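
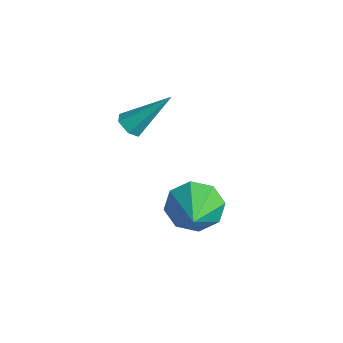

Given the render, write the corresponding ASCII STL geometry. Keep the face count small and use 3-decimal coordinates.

solid 
facet normal -0.320 -0.657 -0.682
outer loop
vertex -3.59 0.836 2.944
vertex -4.05 0.758 3.235
vertex -4.032 1.15 2.849
endloop
endfacet
facet normal 0.564 0.635 -0.528
outer loop
vertex -3.59 0.836 2.944
vertex -4.032 1.15 2.849
vertex -3.43 2.042 4.565
endloop
endfacet
facet normal -0.318 -0.658 -0.683
outer loop
vertex -4.032 1.15 2.849
vertex -4.05 0.758 3.235
vertex -4.492 1.071 3.139
endloop
endfacet
facet normal -0.357 0.874 -0.329
outer loop
vertex -4.032 1.15 2.849
vertex -4.492 1.071 3.139
vertex -3.43 2.042 4.565
endloop
endfacet
facet normal -0.318 -0.658 -0.682
outer loop
vertex -4.492 1.071 3.139
vertex -4.05 0.758 3.235
vertex -4.511 0.68 3.525
endloop
endfacet
facet normal -0.845 0.396 0.360
outer loop
vertex -4.492 1.071 3.139
vertex -4.511 0.68 3.525
vertex -3.43 2.042 4.565
endloop
endfacet
facet normal -0.318 -0.658 -0.682
outer loop
vertex -4.511 0.68 3.525
vertex -4.05 0.758 3.235
vertex -4.069 0.367 3.621
endloop
endfacet
facet normal -0.413 -0.322 0.852
outer loop
vertex -4.511 0.68 3.525
vertex -4.069 0.367 3.621
vertex -3.43 2.042 4.565
endloop
endfacet
facet normal -0.319 -0.658 -0.682
outer loop
vertex -4.069 0.367 3.621
vertex -4.05 0.758 3.235
vertex -3.609 0.445 3.331
endloop
endfacet
facet normal 0.507 -0.562 0.653
outer loop
vertex -4.069 0.367 3.621
vertex -3.609 0.445 3.331
vertex -3.43 2.042 4.565
endloop
endfacet
facet normal -0.319 -0.659 -0.681
outer loop
vertex -3.609 0.445 3.331
vertex -4.05 0.758 3.235
vertex -3.59 0.836 2.944
endloop
endfacet
facet normal 0.996 -0.084 -0.036
outer loop
vertex -3.609 0.445 3.331
vertex -3.59 0.836 2.944
vertex -3.43 2.042 4.565
endloop
endfacet
facet normal -0.716 0.516 -0.470
outer loop
vertex -1.141 2.426 -0.624
vertex -1.866 1.916 -0.08
vertex -1.324 2.793 0.058
endloop
endfacet
facet normal 0.904 0.427 0.013
outer loop
vertex -1.141 2.426 -0.624
vertex -1.324 2.793 0.058
vertex -0.434 0.884 0.86
endloop
endfacet
facet normal -0.716 0.516 -0.470
outer loop
vertex -1.324 2.793 0.058
vertex -1.866 1.916 -0.08
vertex -1.824 2.647 0.66
endloop
endfacet
facet normal 0.584 0.530 0.614
outer loop
vertex -1.324 2.793 0.058
vertex -1.824 2.647 0.66
vertex -0.434 0.884 0.86
endloop
endfacet
facet normal -0.716 0.517 -0.470
outer loop
vertex -1.824 2.647 0.66
vertex -1.866 1.916 -0.08
vertex -2.349 2.072 0.828
endloop
endfacet
facet normal 0.103 0.192 0.976
outer loop
vertex -1.824 2.647 0.66
vertex -2.349 2.072 0.828
vertex -0.434 0.884 0.86
endloop
endfacet
facet normal -0.716 0.517 -0.470
outer loop
vertex -2.349 2.072 0.828
vertex -1.866 1.916 -0.08
vertex -2.591 1.407 0.465
endloop
endfacet
facet normal -0.256 -0.390 0.885
outer loop
vertex -2.349 2.072 0.828
vertex -2.591 1.407 0.465
vertex -0.434 0.884 0.86
endloop
endfacet
facet normal -0.716 0.516 -0.470
outer loop
vertex -2.591 1.407 0.465
vertex -1.866 1.916 -0.08
vertex -2.408 1.04 -0.217
endloop
endfacet
facet normal -0.284 -0.874 0.394
outer loop
vertex -2.591 1.407 0.465
vertex -2.408 1.04 -0.217
vertex -0.434 0.884 0.86
endloop
endfacet
facet normal -0.716 0.516 -0.470
outer loop
vertex -2.408 1.04 -0.217
vertex -1.866 1.916 -0.08
vertex -1.908 1.186 -0.819
endloop
endfacet
facet normal 0.036 -0.978 -0.207
outer loop
vertex -2.408 1.04 -0.217
vertex -1.908 1.186 -0.819
vertex -0.434 0.884 0.86
endloop
endfacet
facet normal -0.716 0.517 -0.470
outer loop
vertex -1.908 1.186 -0.819
vertex -1.866 1.916 -0.08
vertex -1.383 1.761 -0.987
endloop
endfacet
facet normal 0.518 -0.639 -0.569
outer loop
vertex -1.908 1.186 -0.819
vertex -1.383 1.761 -0.987
vertex -0.434 0.884 0.86
endloop
endfacet
facet normal -0.716 0.517 -0.470
outer loop
vertex -1.383 1.761 -0.987
vertex -1.866 1.916 -0.08
vertex -1.141 2.426 -0.624
endloop
endfacet
facet normal 0.876 -0.058 -0.478
outer loop
vertex -1.383 1.761 -0.987
vertex -1.141 2.426 -0.624
vertex -0.434 0.884 0.86
endloop
endfacet

endsolid


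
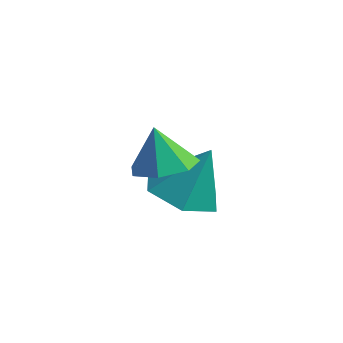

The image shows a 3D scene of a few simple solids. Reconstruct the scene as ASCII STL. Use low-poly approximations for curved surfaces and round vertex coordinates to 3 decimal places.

solid 
facet normal -0.340 -0.264 -0.903
outer loop
vertex -1.556 1.353 -1.621
vertex -2.392 0.998 -1.202
vertex -2.347 1.952 -1.498
endloop
endfacet
facet normal 0.609 0.790 0.066
outer loop
vertex -1.556 1.353 -1.621
vertex -2.347 1.952 -1.498
vertex -1.848 1.422 0.242
endloop
endfacet
facet normal -0.340 -0.264 -0.903
outer loop
vertex -2.347 1.952 -1.498
vertex -2.392 0.998 -1.202
vertex -3.183 1.598 -1.08
endloop
endfacet
facet normal -0.217 0.915 0.341
outer loop
vertex -2.347 1.952 -1.498
vertex -3.183 1.598 -1.08
vertex -1.848 1.422 0.242
endloop
endfacet
facet normal -0.340 -0.265 -0.902
outer loop
vertex -3.183 1.598 -1.08
vertex -2.392 0.998 -1.202
vertex -3.228 0.644 -0.783
endloop
endfacet
facet normal -0.664 0.251 0.704
outer loop
vertex -3.183 1.598 -1.08
vertex -3.228 0.644 -0.783
vertex -1.848 1.422 0.242
endloop
endfacet
facet normal -0.341 -0.264 -0.902
outer loop
vertex -3.228 0.644 -0.783
vertex -2.392 0.998 -1.202
vertex -2.437 0.044 -0.906
endloop
endfacet
facet normal -0.285 -0.539 0.793
outer loop
vertex -3.228 0.644 -0.783
vertex -2.437 0.044 -0.906
vertex -1.848 1.422 0.242
endloop
endfacet
facet normal -0.339 -0.264 -0.903
outer loop
vertex -2.437 0.044 -0.906
vertex -2.392 0.998 -1.202
vertex -1.601 0.399 -1.324
endloop
endfacet
facet normal 0.541 -0.663 0.518
outer loop
vertex -2.437 0.044 -0.906
vertex -1.601 0.399 -1.324
vertex -1.848 1.422 0.242
endloop
endfacet
facet normal -0.340 -0.265 -0.902
outer loop
vertex -1.601 0.399 -1.324
vertex -2.392 0.998 -1.202
vertex -1.556 1.353 -1.621
endloop
endfacet
facet normal 0.988 0.002 0.155
outer loop
vertex -1.601 0.399 -1.324
vertex -1.556 1.353 -1.621
vertex -1.848 1.422 0.242
endloop
endfacet
facet normal 0.151 0.128 -0.980
outer loop
vertex 0.046 -0.364 1.08
vertex -0.372 -1.005 0.932
vertex -0.618 -0.268 0.99
endloop
endfacet
facet normal 0.026 0.773 0.634
outer loop
vertex 0.046 -0.364 1.08
vertex -0.618 -0.268 0.99
vertex -0.548 -1.155 2.068
endloop
endfacet
facet normal 0.152 0.128 -0.980
outer loop
vertex -0.618 -0.268 0.99
vertex -0.372 -1.005 0.932
vertex -1.096 -0.727 0.856
endloop
endfacet
facet normal -0.669 0.552 0.497
outer loop
vertex -0.618 -0.268 0.99
vertex -1.096 -0.727 0.856
vertex -0.548 -1.155 2.068
endloop
endfacet
facet normal 0.152 0.128 -0.980
outer loop
vertex -1.096 -0.727 0.856
vertex -0.372 -1.005 0.932
vertex -1.03 -1.396 0.779
endloop
endfacet
facet normal -0.920 -0.133 0.369
outer loop
vertex -1.096 -0.727 0.856
vertex -1.03 -1.396 0.779
vertex -0.548 -1.155 2.068
endloop
endfacet
facet normal 0.151 0.129 -0.980
outer loop
vertex -1.03 -1.396 0.779
vertex -0.372 -1.005 0.932
vertex -0.468 -1.771 0.816
endloop
endfacet
facet normal -0.537 -0.770 0.345
outer loop
vertex -1.03 -1.396 0.779
vertex -0.468 -1.771 0.816
vertex -0.548 -1.155 2.068
endloop
endfacet
facet normal 0.152 0.129 -0.980
outer loop
vertex -0.468 -1.771 0.816
vertex -0.372 -1.005 0.932
vertex 0.166 -1.57 0.941
endloop
endfacet
facet normal 0.190 -0.876 0.443
outer loop
vertex -0.468 -1.771 0.816
vertex 0.166 -1.57 0.941
vertex -0.548 -1.155 2.068
endloop
endfacet
facet normal 0.151 0.128 -0.980
outer loop
vertex 0.166 -1.57 0.941
vertex -0.372 -1.005 0.932
vertex 0.395 -0.944 1.058
endloop
endfacet
facet normal 0.716 -0.372 0.591
outer loop
vertex 0.166 -1.57 0.941
vertex 0.395 -0.944 1.058
vertex -0.548 -1.155 2.068
endloop
endfacet
facet normal 0.151 0.128 -0.980
outer loop
vertex 0.395 -0.944 1.058
vertex -0.372 -1.005 0.932
vertex 0.046 -0.364 1.08
endloop
endfacet
facet normal 0.643 0.361 0.676
outer loop
vertex 0.395 -0.944 1.058
vertex 0.046 -0.364 1.08
vertex -0.548 -1.155 2.068
endloop
endfacet

endsolid


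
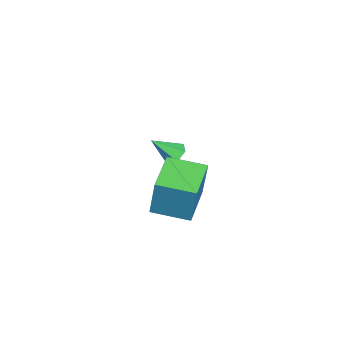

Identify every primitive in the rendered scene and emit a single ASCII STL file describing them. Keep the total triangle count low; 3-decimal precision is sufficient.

solid 
facet normal -0.279 0.674 -0.684
outer loop
vertex -2.075 -1.012 0.233
vertex -2.5 -0.741 0.674
vertex -1.869 -0.518 0.636
endloop
endfacet
facet normal 0.949 -0.282 -0.140
outer loop
vertex -2.075 -1.012 0.233
vertex -1.869 -0.518 0.636
vertex -2.08 -1.759 1.706
endloop
endfacet
facet normal -0.279 0.674 -0.684
outer loop
vertex -1.869 -0.518 0.636
vertex -2.5 -0.741 0.674
vertex -2.295 -0.247 1.077
endloop
endfacet
facet normal 0.772 0.335 0.540
outer loop
vertex -1.869 -0.518 0.636
vertex -2.295 -0.247 1.077
vertex -2.08 -1.759 1.706
endloop
endfacet
facet normal -0.277 0.674 -0.685
outer loop
vertex -2.295 -0.247 1.077
vertex -2.5 -0.741 0.674
vertex -2.926 -0.469 1.114
endloop
endfacet
facet normal -0.077 0.374 0.924
outer loop
vertex -2.295 -0.247 1.077
vertex -2.926 -0.469 1.114
vertex -2.08 -1.759 1.706
endloop
endfacet
facet normal -0.277 0.674 -0.685
outer loop
vertex -2.926 -0.469 1.114
vertex -2.5 -0.741 0.674
vertex -3.131 -0.963 0.711
endloop
endfacet
facet normal -0.750 -0.203 0.630
outer loop
vertex -2.926 -0.469 1.114
vertex -3.131 -0.963 0.711
vertex -2.08 -1.759 1.706
endloop
endfacet
facet normal -0.278 0.675 -0.684
outer loop
vertex -3.131 -0.963 0.711
vertex -2.5 -0.741 0.674
vertex -2.706 -1.235 0.27
endloop
endfacet
facet normal -0.574 -0.818 -0.048
outer loop
vertex -3.131 -0.963 0.711
vertex -2.706 -1.235 0.27
vertex -2.08 -1.759 1.706
endloop
endfacet
facet normal -0.279 0.675 -0.683
outer loop
vertex -2.706 -1.235 0.27
vertex -2.5 -0.741 0.674
vertex -2.075 -1.012 0.233
endloop
endfacet
facet normal 0.278 -0.857 -0.434
outer loop
vertex -2.706 -1.235 0.27
vertex -2.075 -1.012 0.233
vertex -2.08 -1.759 1.706
endloop
endfacet
facet normal -0.982 0.018 0.189
outer loop
vertex 2.046 -0.059 3.567
vertex 2.024 1.699 3.289
vertex 1.654 -0.382 1.56
endloop
endfacet
facet normal 0.012 -0.988 0.157
outer loop
vertex 3.676 -0.419 1.171
vertex 2.046 -0.059 3.567
vertex 1.654 -0.382 1.56
endloop
endfacet
facet normal -0.982 0.018 0.189
outer loop
vertex 1.654 -0.382 1.56
vertex 2.024 1.699 3.289
vertex 1.632 1.376 1.282
endloop
endfacet
facet normal -0.189 -0.156 -0.969
outer loop
vertex 1.632 1.376 1.282
vertex 3.676 -0.419 1.171
vertex 1.654 -0.382 1.56
endloop
endfacet
facet normal 0.189 0.156 0.969
outer loop
vertex 2.046 -0.059 3.567
vertex 4.046 1.662 2.9
vertex 2.024 1.699 3.289
endloop
endfacet
facet normal 0.012 -0.988 0.157
outer loop
vertex 4.068 -0.096 3.178
vertex 2.046 -0.059 3.567
vertex 3.676 -0.419 1.171
endloop
endfacet
facet normal 0.189 0.156 0.969
outer loop
vertex 4.068 -0.096 3.178
vertex 4.046 1.662 2.9
vertex 2.046 -0.059 3.567
endloop
endfacet
facet normal -0.012 0.988 -0.157
outer loop
vertex 2.024 1.699 3.289
vertex 4.046 1.662 2.9
vertex 1.632 1.376 1.282
endloop
endfacet
facet normal -0.189 -0.156 -0.969
outer loop
vertex 3.654 1.339 0.893
vertex 3.676 -0.419 1.171
vertex 1.632 1.376 1.282
endloop
endfacet
facet normal -0.012 0.988 -0.157
outer loop
vertex 1.632 1.376 1.282
vertex 4.046 1.662 2.9
vertex 3.654 1.339 0.893
endloop
endfacet
facet normal 0.982 -0.018 -0.189
outer loop
vertex 3.654 1.339 0.893
vertex 4.068 -0.096 3.178
vertex 3.676 -0.419 1.171
endloop
endfacet
facet normal 0.982 -0.018 -0.189
outer loop
vertex 4.046 1.662 2.9
vertex 4.068 -0.096 3.178
vertex 3.654 1.339 0.893
endloop
endfacet

endsolid


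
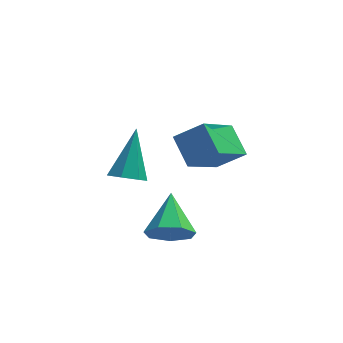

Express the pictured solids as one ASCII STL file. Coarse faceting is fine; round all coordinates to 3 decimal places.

solid 
facet normal -0.815 0.038 -0.579
outer loop
vertex 1.958 -1.539 4.505
vertex 2.925 -0.065 3.239
vertex 2.429 -2.47 3.781
endloop
endfacet
facet normal -0.445 -0.679 0.584
outer loop
vertex 3.415 -2.515 4.481
vertex 1.958 -1.539 4.505
vertex 2.429 -2.47 3.781
endloop
endfacet
facet normal -0.815 0.038 -0.579
outer loop
vertex 2.429 -2.47 3.781
vertex 2.925 -0.065 3.239
vertex 3.396 -0.996 2.515
endloop
endfacet
facet normal 0.371 -0.733 -0.570
outer loop
vertex 3.396 -0.996 2.515
vertex 3.415 -2.515 4.481
vertex 2.429 -2.47 3.781
endloop
endfacet
facet normal -0.371 0.733 0.570
outer loop
vertex 1.958 -1.539 4.505
vertex 3.911 -0.11 3.939
vertex 2.925 -0.065 3.239
endloop
endfacet
facet normal -0.445 -0.679 0.584
outer loop
vertex 2.944 -1.584 5.205
vertex 1.958 -1.539 4.505
vertex 3.415 -2.515 4.481
endloop
endfacet
facet normal -0.371 0.733 0.570
outer loop
vertex 2.944 -1.584 5.205
vertex 3.911 -0.11 3.939
vertex 1.958 -1.539 4.505
endloop
endfacet
facet normal 0.445 0.679 -0.584
outer loop
vertex 2.925 -0.065 3.239
vertex 3.911 -0.11 3.939
vertex 3.396 -0.996 2.515
endloop
endfacet
facet normal 0.371 -0.733 -0.570
outer loop
vertex 4.382 -1.041 3.215
vertex 3.415 -2.515 4.481
vertex 3.396 -0.996 2.515
endloop
endfacet
facet normal 0.445 0.679 -0.584
outer loop
vertex 3.396 -0.996 2.515
vertex 3.911 -0.11 3.939
vertex 4.382 -1.041 3.215
endloop
endfacet
facet normal 0.815 -0.038 0.579
outer loop
vertex 4.382 -1.041 3.215
vertex 2.944 -1.584 5.205
vertex 3.415 -2.515 4.481
endloop
endfacet
facet normal 0.815 -0.038 0.579
outer loop
vertex 3.911 -0.11 3.939
vertex 2.944 -1.584 5.205
vertex 4.382 -1.041 3.215
endloop
endfacet
facet normal -0.019 -0.869 -0.494
outer loop
vertex 2.23 -4.297 2.26
vertex 1.864 -3.906 1.587
vertex 2.7 -4.018 1.751
endloop
endfacet
facet normal 0.713 0.071 0.697
outer loop
vertex 2.23 -4.297 2.26
vertex 2.7 -4.018 1.751
vertex 1.896 -2.454 2.413
endloop
endfacet
facet normal -0.019 -0.869 -0.494
outer loop
vertex 2.7 -4.018 1.751
vertex 1.864 -3.906 1.587
vertex 2.54 -3.655 1.119
endloop
endfacet
facet normal 0.894 0.447 0.030
outer loop
vertex 2.7 -4.018 1.751
vertex 2.54 -3.655 1.119
vertex 1.896 -2.454 2.413
endloop
endfacet
facet normal -0.021 -0.868 -0.495
outer loop
vertex 2.54 -3.655 1.119
vertex 1.864 -3.906 1.587
vertex 1.871 -3.48 0.84
endloop
endfacet
facet normal 0.409 0.761 -0.503
outer loop
vertex 2.54 -3.655 1.119
vertex 1.871 -3.48 0.84
vertex 1.896 -2.454 2.413
endloop
endfacet
facet normal -0.020 -0.868 -0.495
outer loop
vertex 1.871 -3.48 0.84
vertex 1.864 -3.906 1.587
vertex 1.196 -3.626 1.123
endloop
endfacet
facet normal -0.379 0.778 -0.501
outer loop
vertex 1.871 -3.48 0.84
vertex 1.196 -3.626 1.123
vertex 1.896 -2.454 2.413
endloop
endfacet
facet normal -0.020 -0.869 -0.495
outer loop
vertex 1.196 -3.626 1.123
vertex 1.864 -3.906 1.587
vertex 1.024 -3.982 1.755
endloop
endfacet
facet normal -0.874 0.484 0.035
outer loop
vertex 1.196 -3.626 1.123
vertex 1.024 -3.982 1.755
vertex 1.896 -2.454 2.413
endloop
endfacet
facet normal -0.020 -0.869 -0.495
outer loop
vertex 1.024 -3.982 1.755
vertex 1.864 -3.906 1.587
vertex 1.484 -4.281 2.261
endloop
endfacet
facet normal -0.706 0.101 0.701
outer loop
vertex 1.024 -3.982 1.755
vertex 1.484 -4.281 2.261
vertex 1.896 -2.454 2.413
endloop
endfacet
facet normal -0.019 -0.869 -0.494
outer loop
vertex 1.484 -4.281 2.261
vertex 1.864 -3.906 1.587
vertex 2.23 -4.297 2.26
endloop
endfacet
facet normal -0.000 -0.083 0.997
outer loop
vertex 1.484 -4.281 2.261
vertex 2.23 -4.297 2.26
vertex 1.896 -2.454 2.413
endloop
endfacet
facet normal -0.163 -0.633 -0.757
outer loop
vertex 1.083 -0.184 1.114
vertex 0.373 -0.109 1.204
vertex 0.816 0.276 0.787
endloop
endfacet
facet normal 0.897 0.418 -0.144
outer loop
vertex 1.083 -0.184 1.114
vertex 0.816 0.276 0.787
vertex 0.707 1.189 2.756
endloop
endfacet
facet normal -0.163 -0.632 -0.757
outer loop
vertex 0.816 0.276 0.787
vertex 0.373 -0.109 1.204
vertex 0.215 0.447 0.774
endloop
endfacet
facet normal 0.259 0.882 -0.394
outer loop
vertex 0.816 0.276 0.787
vertex 0.215 0.447 0.774
vertex 0.707 1.189 2.756
endloop
endfacet
facet normal -0.163 -0.632 -0.757
outer loop
vertex 0.215 0.447 0.774
vertex 0.373 -0.109 1.204
vertex -0.267 0.199 1.085
endloop
endfacet
facet normal -0.538 0.825 -0.175
outer loop
vertex 0.215 0.447 0.774
vertex -0.267 0.199 1.085
vertex 0.707 1.189 2.756
endloop
endfacet
facet normal -0.164 -0.632 -0.757
outer loop
vertex -0.267 0.199 1.085
vertex 0.373 -0.109 1.204
vertex -0.267 -0.28 1.485
endloop
endfacet
facet normal -0.892 0.290 0.348
outer loop
vertex -0.267 0.199 1.085
vertex -0.267 -0.28 1.485
vertex 0.707 1.189 2.756
endloop
endfacet
facet normal -0.163 -0.633 -0.757
outer loop
vertex -0.267 -0.28 1.485
vertex 0.373 -0.109 1.204
vertex 0.214 -0.63 1.674
endloop
endfacet
facet normal -0.538 -0.318 0.780
outer loop
vertex -0.267 -0.28 1.485
vertex 0.214 -0.63 1.674
vertex 0.707 1.189 2.756
endloop
endfacet
facet normal -0.163 -0.633 -0.757
outer loop
vertex 0.214 -0.63 1.674
vertex 0.373 -0.109 1.204
vertex 0.816 -0.588 1.509
endloop
endfacet
facet normal 0.257 -0.545 0.798
outer loop
vertex 0.214 -0.63 1.674
vertex 0.816 -0.588 1.509
vertex 0.707 1.189 2.756
endloop
endfacet
facet normal -0.163 -0.633 -0.757
outer loop
vertex 0.816 -0.588 1.509
vertex 0.373 -0.109 1.204
vertex 1.083 -0.184 1.114
endloop
endfacet
facet normal 0.897 -0.216 0.386
outer loop
vertex 0.816 -0.588 1.509
vertex 1.083 -0.184 1.114
vertex 0.707 1.189 2.756
endloop
endfacet

endsolid


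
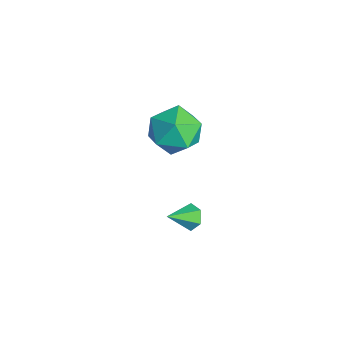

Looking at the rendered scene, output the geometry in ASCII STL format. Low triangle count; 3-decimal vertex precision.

solid 
facet normal 0.027 0.997 -0.078
outer loop
vertex -2.316 -2.754 0.369
vertex -3.371 -2.675 1.017
vertex -2.279 -2.658 1.605
endloop
endfacet
facet normal 0.686 0.724 -0.077
outer loop
vertex -2.316 -2.754 0.369
vertex -2.279 -2.658 1.605
vertex -1.516 -3.443 1.02
endloop
endfacet
facet normal 0.736 0.266 -0.622
outer loop
vertex -2.316 -2.754 0.369
vertex -1.516 -3.443 1.02
vertex -2.137 -3.945 0.071
endloop
endfacet
facet normal 0.108 0.257 -0.960
outer loop
vertex -2.316 -2.754 0.369
vertex -2.137 -3.945 0.071
vertex -3.283 -3.47 0.069
endloop
endfacet
facet normal -0.330 0.708 -0.624
outer loop
vertex -2.316 -2.754 0.369
vertex -3.283 -3.47 0.069
vertex -3.371 -2.675 1.017
endloop
endfacet
facet normal 0.771 0.355 0.529
outer loop
vertex -1.516 -3.443 1.02
vertex -2.279 -2.658 1.605
vertex -2.077 -3.79 2.071
endloop
endfacet
facet normal -0.296 0.797 0.527
outer loop
vertex -2.279 -2.658 1.605
vertex -3.371 -2.675 1.017
vertex -3.223 -3.315 2.069
endloop
endfacet
facet normal -0.874 0.330 -0.358
outer loop
vertex -3.371 -2.675 1.017
vertex -3.283 -3.47 0.069
vertex -3.844 -3.817 1.12
endloop
endfacet
facet normal -0.164 -0.400 -0.901
outer loop
vertex -3.283 -3.47 0.069
vertex -2.137 -3.945 0.071
vertex -3.081 -4.602 0.535
endloop
endfacet
facet normal 0.852 -0.385 -0.354
outer loop
vertex -2.137 -3.945 0.071
vertex -1.516 -3.443 1.02
vertex -1.989 -4.585 1.123
endloop
endfacet
facet normal -0.108 -0.257 0.960
outer loop
vertex -3.044 -4.506 1.771
vertex -2.077 -3.79 2.071
vertex -3.223 -3.315 2.069
endloop
endfacet
facet normal -0.736 -0.266 0.622
outer loop
vertex -3.044 -4.506 1.771
vertex -3.223 -3.315 2.069
vertex -3.844 -3.817 1.12
endloop
endfacet
facet normal -0.686 -0.724 0.077
outer loop
vertex -3.044 -4.506 1.771
vertex -3.844 -3.817 1.12
vertex -3.081 -4.602 0.535
endloop
endfacet
facet normal -0.027 -0.997 0.078
outer loop
vertex -3.044 -4.506 1.771
vertex -3.081 -4.602 0.535
vertex -1.989 -4.585 1.123
endloop
endfacet
facet normal 0.330 -0.708 0.624
outer loop
vertex -3.044 -4.506 1.771
vertex -1.989 -4.585 1.123
vertex -2.077 -3.79 2.071
endloop
endfacet
facet normal 0.164 0.400 0.901
outer loop
vertex -3.223 -3.315 2.069
vertex -2.077 -3.79 2.071
vertex -2.279 -2.658 1.605
endloop
endfacet
facet normal -0.852 0.385 0.354
outer loop
vertex -3.844 -3.817 1.12
vertex -3.223 -3.315 2.069
vertex -3.371 -2.675 1.017
endloop
endfacet
facet normal -0.771 -0.355 -0.529
outer loop
vertex -3.081 -4.602 0.535
vertex -3.844 -3.817 1.12
vertex -3.283 -3.47 0.069
endloop
endfacet
facet normal 0.296 -0.797 -0.527
outer loop
vertex -1.989 -4.585 1.123
vertex -3.081 -4.602 0.535
vertex -2.137 -3.945 0.071
endloop
endfacet
facet normal 0.874 -0.330 0.358
outer loop
vertex -2.077 -3.79 2.071
vertex -1.989 -4.585 1.123
vertex -1.516 -3.443 1.02
endloop
endfacet
facet normal -0.222 0.809 -0.544
outer loop
vertex -1.162 -2.993 -3.984
vertex -1.75 -3.224 -4.087
vertex -1.637 -2.851 -3.579
endloop
endfacet
facet normal 0.669 0.196 0.716
outer loop
vertex -1.162 -2.993 -3.984
vertex -1.637 -2.851 -3.579
vertex -1.45 -4.316 -3.353
endloop
endfacet
facet normal -0.223 0.809 -0.544
outer loop
vertex -1.637 -2.851 -3.579
vertex -1.75 -3.224 -4.087
vertex -2.225 -3.082 -3.681
endloop
endfacet
facet normal -0.216 0.122 0.969
outer loop
vertex -1.637 -2.851 -3.579
vertex -2.225 -3.082 -3.681
vertex -1.45 -4.316 -3.353
endloop
endfacet
facet normal -0.222 0.810 -0.543
outer loop
vertex -2.225 -3.082 -3.681
vertex -1.75 -3.224 -4.087
vertex -2.339 -3.454 -4.189
endloop
endfacet
facet normal -0.802 -0.382 0.459
outer loop
vertex -2.225 -3.082 -3.681
vertex -2.339 -3.454 -4.189
vertex -1.45 -4.316 -3.353
endloop
endfacet
facet normal -0.222 0.810 -0.543
outer loop
vertex -2.339 -3.454 -4.189
vertex -1.75 -3.224 -4.087
vertex -1.864 -3.596 -4.595
endloop
endfacet
facet normal -0.501 -0.811 -0.303
outer loop
vertex -2.339 -3.454 -4.189
vertex -1.864 -3.596 -4.595
vertex -1.45 -4.316 -3.353
endloop
endfacet
facet normal -0.223 0.810 -0.543
outer loop
vertex -1.864 -3.596 -4.595
vertex -1.75 -3.224 -4.087
vertex -1.276 -3.365 -4.492
endloop
endfacet
facet normal 0.387 -0.736 -0.556
outer loop
vertex -1.864 -3.596 -4.595
vertex -1.276 -3.365 -4.492
vertex -1.45 -4.316 -3.353
endloop
endfacet
facet normal -0.223 0.810 -0.543
outer loop
vertex -1.276 -3.365 -4.492
vertex -1.75 -3.224 -4.087
vertex -1.162 -2.993 -3.984
endloop
endfacet
facet normal 0.971 -0.234 -0.047
outer loop
vertex -1.276 -3.365 -4.492
vertex -1.162 -2.993 -3.984
vertex -1.45 -4.316 -3.353
endloop
endfacet

endsolid


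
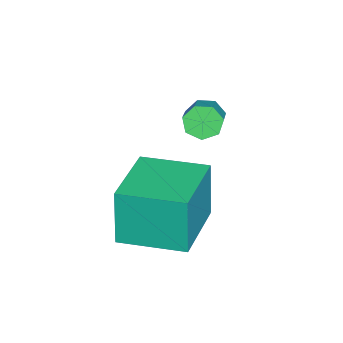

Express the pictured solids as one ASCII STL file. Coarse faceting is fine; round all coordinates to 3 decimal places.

solid 
facet normal -0.988 -0.080 -0.133
outer loop
vertex -2.831 -4.177 -1.408
vertex -2.984 -2.416 -1.325
vertex -2.622 -4.084 -3.021
endloop
endfacet
facet normal 0.086 -0.995 -0.046
outer loop
vertex -0.636 -3.924 -2.755
vertex -2.831 -4.177 -1.408
vertex -2.622 -4.084 -3.021
endloop
endfacet
facet normal -0.988 -0.080 -0.133
outer loop
vertex -2.622 -4.084 -3.021
vertex -2.984 -2.416 -1.325
vertex -2.775 -2.322 -2.939
endloop
endfacet
facet normal 0.128 0.057 -0.990
outer loop
vertex -2.775 -2.322 -2.939
vertex -0.636 -3.924 -2.755
vertex -2.622 -4.084 -3.021
endloop
endfacet
facet normal -0.128 -0.058 0.990
outer loop
vertex -2.831 -4.177 -1.408
vertex -0.998 -2.256 -1.059
vertex -2.984 -2.416 -1.325
endloop
endfacet
facet normal 0.086 -0.995 -0.047
outer loop
vertex -0.845 -4.018 -1.141
vertex -2.831 -4.177 -1.408
vertex -0.636 -3.924 -2.755
endloop
endfacet
facet normal -0.129 -0.057 0.990
outer loop
vertex -0.845 -4.018 -1.141
vertex -0.998 -2.256 -1.059
vertex -2.831 -4.177 -1.408
endloop
endfacet
facet normal -0.086 0.995 0.047
outer loop
vertex -2.984 -2.416 -1.325
vertex -0.998 -2.256 -1.059
vertex -2.775 -2.322 -2.939
endloop
endfacet
facet normal 0.128 0.058 -0.990
outer loop
vertex -0.789 -2.163 -2.672
vertex -0.636 -3.924 -2.755
vertex -2.775 -2.322 -2.939
endloop
endfacet
facet normal -0.086 0.995 0.046
outer loop
vertex -2.775 -2.322 -2.939
vertex -0.998 -2.256 -1.059
vertex -0.789 -2.163 -2.672
endloop
endfacet
facet normal 0.988 0.080 0.133
outer loop
vertex -0.789 -2.163 -2.672
vertex -0.845 -4.018 -1.141
vertex -0.636 -3.924 -2.755
endloop
endfacet
facet normal 0.988 0.080 0.133
outer loop
vertex -0.998 -2.256 -1.059
vertex -0.845 -4.018 -1.141
vertex -0.789 -2.163 -2.672
endloop
endfacet
facet normal -0.822 -0.249 -0.512
outer loop
vertex -4.087 -3.4 -0.975
vertex -4.357 -3.06 -0.707
vertex -4.105 -2.992 -1.145
endloop
endfacet
facet normal 0.567 -0.295 -0.769
outer loop
vertex -4.087 -3.4 -0.975
vertex -4.105 -2.992 -1.145
vertex -3.034 -3.08 -0.322
endloop
endfacet
facet normal 0.567 -0.295 -0.769
outer loop
vertex -3.034 -3.08 -0.322
vertex -4.105 -2.992 -1.145
vertex -3.052 -2.672 -0.492
endloop
endfacet
facet normal 0.824 0.249 0.510
outer loop
vertex -3.034 -3.08 -0.322
vertex -3.052 -2.672 -0.492
vertex -3.303 -2.74 -0.053
endloop
endfacet
facet normal -0.822 -0.250 -0.512
outer loop
vertex -4.105 -2.992 -1.145
vertex -4.357 -3.06 -0.707
vertex -4.313 -2.635 -0.985
endloop
endfacet
facet normal 0.321 0.537 -0.780
outer loop
vertex -4.105 -2.992 -1.145
vertex -4.313 -2.635 -0.985
vertex -3.052 -2.672 -0.492
endloop
endfacet
facet normal 0.321 0.537 -0.780
outer loop
vertex -3.052 -2.672 -0.492
vertex -4.313 -2.635 -0.985
vertex -3.26 -2.315 -0.332
endloop
endfacet
facet normal 0.823 0.251 0.509
outer loop
vertex -3.052 -2.672 -0.492
vertex -3.26 -2.315 -0.332
vertex -3.303 -2.74 -0.053
endloop
endfacet
facet normal -0.824 -0.248 -0.510
outer loop
vertex -4.313 -2.635 -0.985
vertex -4.357 -3.06 -0.707
vertex -4.553 -2.598 -0.615
endloop
endfacet
facet normal -0.166 0.965 -0.204
outer loop
vertex -4.313 -2.635 -0.985
vertex -4.553 -2.598 -0.615
vertex -3.26 -2.315 -0.332
endloop
endfacet
facet normal -0.167 0.965 -0.202
outer loop
vertex -3.26 -2.315 -0.332
vertex -4.553 -2.598 -0.615
vertex -3.5 -2.279 0.038
endloop
endfacet
facet normal 0.823 0.251 0.509
outer loop
vertex -3.26 -2.315 -0.332
vertex -3.5 -2.279 0.038
vertex -3.303 -2.74 -0.053
endloop
endfacet
facet normal -0.823 -0.248 -0.510
outer loop
vertex -4.553 -2.598 -0.615
vertex -4.357 -3.06 -0.707
vertex -4.646 -2.909 -0.314
endloop
endfacet
facet normal -0.528 0.667 0.526
outer loop
vertex -4.553 -2.598 -0.615
vertex -4.646 -2.909 -0.314
vertex -3.5 -2.279 0.038
endloop
endfacet
facet normal -0.528 0.666 0.527
outer loop
vertex -3.5 -2.279 0.038
vertex -4.646 -2.909 -0.314
vertex -3.592 -2.59 0.339
endloop
endfacet
facet normal 0.823 0.251 0.510
outer loop
vertex -3.5 -2.279 0.038
vertex -3.592 -2.59 0.339
vertex -3.303 -2.74 -0.053
endloop
endfacet
facet normal -0.823 -0.250 -0.509
outer loop
vertex -4.646 -2.909 -0.314
vertex -4.357 -3.06 -0.707
vertex -4.52 -3.334 -0.309
endloop
endfacet
facet normal -0.492 -0.136 0.860
outer loop
vertex -4.646 -2.909 -0.314
vertex -4.52 -3.334 -0.309
vertex -3.592 -2.59 0.339
endloop
endfacet
facet normal -0.493 -0.133 0.860
outer loop
vertex -3.592 -2.59 0.339
vertex -4.52 -3.334 -0.309
vertex -3.467 -3.014 0.345
endloop
endfacet
facet normal 0.823 0.250 0.511
outer loop
vertex -3.592 -2.59 0.339
vertex -3.467 -3.014 0.345
vertex -3.303 -2.74 -0.053
endloop
endfacet
facet normal -0.823 -0.250 -0.509
outer loop
vertex -4.52 -3.334 -0.309
vertex -4.357 -3.06 -0.707
vertex -4.272 -3.552 -0.603
endloop
endfacet
facet normal -0.086 -0.834 0.546
outer loop
vertex -4.52 -3.334 -0.309
vertex -4.272 -3.552 -0.603
vertex -3.467 -3.014 0.345
endloop
endfacet
facet normal -0.086 -0.834 0.546
outer loop
vertex -3.467 -3.014 0.345
vertex -4.272 -3.552 -0.603
vertex -3.218 -3.232 0.051
endloop
endfacet
facet normal 0.822 0.250 0.511
outer loop
vertex -3.467 -3.014 0.345
vertex -3.218 -3.232 0.051
vertex -3.303 -2.74 -0.053
endloop
endfacet
facet normal -0.822 -0.250 -0.511
outer loop
vertex -4.272 -3.552 -0.603
vertex -4.357 -3.06 -0.707
vertex -4.087 -3.4 -0.975
endloop
endfacet
facet normal 0.385 -0.905 -0.178
outer loop
vertex -4.272 -3.552 -0.603
vertex -4.087 -3.4 -0.975
vertex -3.218 -3.232 0.051
endloop
endfacet
facet normal 0.386 -0.905 -0.179
outer loop
vertex -3.218 -3.232 0.051
vertex -4.087 -3.4 -0.975
vertex -3.034 -3.08 -0.322
endloop
endfacet
facet normal 0.824 0.250 0.508
outer loop
vertex -3.218 -3.232 0.051
vertex -3.034 -3.08 -0.322
vertex -3.303 -2.74 -0.053
endloop
endfacet

endsolid


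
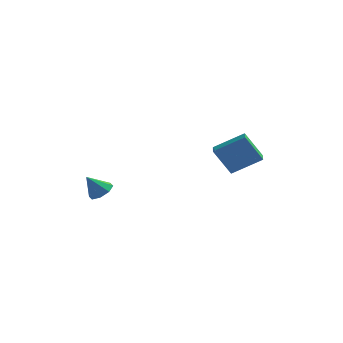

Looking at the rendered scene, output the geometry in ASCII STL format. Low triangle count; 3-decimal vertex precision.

solid 
facet normal -0.839 -0.162 -0.520
outer loop
vertex 2.315 2.987 0.52
vertex 2.2 3.796 0.453
vertex 3.314 2.996 -1.096
endloop
endfacet
facet normal 0.141 -0.987 0.082
outer loop
vertex 5.0 3.324 -0.053
vertex 2.315 2.987 0.52
vertex 3.314 2.996 -1.096
endloop
endfacet
facet normal -0.839 -0.164 -0.519
outer loop
vertex 3.314 2.996 -1.096
vertex 2.2 3.796 0.453
vertex 3.198 3.805 -1.164
endloop
endfacet
facet normal 0.526 0.004 -0.851
outer loop
vertex 3.198 3.805 -1.164
vertex 5.0 3.324 -0.053
vertex 3.314 2.996 -1.096
endloop
endfacet
facet normal -0.525 -0.004 0.851
outer loop
vertex 2.315 2.987 0.52
vertex 3.886 4.124 1.496
vertex 2.2 3.796 0.453
endloop
endfacet
facet normal 0.141 -0.987 0.082
outer loop
vertex 4.002 3.315 1.564
vertex 2.315 2.987 0.52
vertex 5.0 3.324 -0.053
endloop
endfacet
facet normal -0.526 -0.004 0.851
outer loop
vertex 4.002 3.315 1.564
vertex 3.886 4.124 1.496
vertex 2.315 2.987 0.52
endloop
endfacet
facet normal -0.141 0.987 -0.082
outer loop
vertex 2.2 3.796 0.453
vertex 3.886 4.124 1.496
vertex 3.198 3.805 -1.164
endloop
endfacet
facet normal 0.526 0.004 -0.851
outer loop
vertex 4.885 4.133 -0.12
vertex 5.0 3.324 -0.053
vertex 3.198 3.805 -1.164
endloop
endfacet
facet normal -0.141 0.987 -0.082
outer loop
vertex 3.198 3.805 -1.164
vertex 3.886 4.124 1.496
vertex 4.885 4.133 -0.12
endloop
endfacet
facet normal 0.839 0.162 0.519
outer loop
vertex 4.885 4.133 -0.12
vertex 4.002 3.315 1.564
vertex 5.0 3.324 -0.053
endloop
endfacet
facet normal 0.839 0.164 0.519
outer loop
vertex 3.886 4.124 1.496
vertex 4.002 3.315 1.564
vertex 4.885 4.133 -0.12
endloop
endfacet
facet normal 0.541 0.167 -0.824
outer loop
vertex -2.586 -0.078 -0.976
vertex -3.232 -0.126 -1.41
vertex -2.854 0.45 -1.045
endloop
endfacet
facet normal 0.374 0.304 0.876
outer loop
vertex -2.586 -0.078 -0.976
vertex -2.854 0.45 -1.045
vertex -3.968 -0.354 -0.29
endloop
endfacet
facet normal 0.541 0.167 -0.824
outer loop
vertex -2.854 0.45 -1.045
vertex -3.232 -0.126 -1.41
vertex -3.344 0.641 -1.328
endloop
endfacet
facet normal -0.091 0.746 0.660
outer loop
vertex -2.854 0.45 -1.045
vertex -3.344 0.641 -1.328
vertex -3.968 -0.354 -0.29
endloop
endfacet
facet normal 0.541 0.167 -0.824
outer loop
vertex -3.344 0.641 -1.328
vertex -3.232 -0.126 -1.41
vertex -3.768 0.383 -1.659
endloop
endfacet
facet normal -0.650 0.704 0.284
outer loop
vertex -3.344 0.641 -1.328
vertex -3.768 0.383 -1.659
vertex -3.968 -0.354 -0.29
endloop
endfacet
facet normal 0.542 0.169 -0.823
outer loop
vertex -3.768 0.383 -1.659
vertex -3.232 -0.126 -1.41
vertex -3.877 -0.174 -1.845
endloop
endfacet
facet normal -0.979 0.203 -0.034
outer loop
vertex -3.768 0.383 -1.659
vertex -3.877 -0.174 -1.845
vertex -3.968 -0.354 -0.29
endloop
endfacet
facet normal 0.543 0.166 -0.823
outer loop
vertex -3.877 -0.174 -1.845
vertex -3.232 -0.126 -1.41
vertex -3.609 -0.703 -1.775
endloop
endfacet
facet normal -0.881 -0.460 -0.105
outer loop
vertex -3.877 -0.174 -1.845
vertex -3.609 -0.703 -1.775
vertex -3.968 -0.354 -0.29
endloop
endfacet
facet normal 0.541 0.168 -0.824
outer loop
vertex -3.609 -0.703 -1.775
vertex -3.232 -0.126 -1.41
vertex -3.119 -0.894 -1.492
endloop
endfacet
facet normal -0.416 -0.902 0.111
outer loop
vertex -3.609 -0.703 -1.775
vertex -3.119 -0.894 -1.492
vertex -3.968 -0.354 -0.29
endloop
endfacet
facet normal 0.542 0.168 -0.824
outer loop
vertex -3.119 -0.894 -1.492
vertex -3.232 -0.126 -1.41
vertex -2.696 -0.635 -1.161
endloop
endfacet
facet normal 0.144 -0.860 0.489
outer loop
vertex -3.119 -0.894 -1.492
vertex -2.696 -0.635 -1.161
vertex -3.968 -0.354 -0.29
endloop
endfacet
facet normal 0.541 0.167 -0.824
outer loop
vertex -2.696 -0.635 -1.161
vertex -3.232 -0.126 -1.41
vertex -2.586 -0.078 -0.976
endloop
endfacet
facet normal 0.471 -0.360 0.805
outer loop
vertex -2.696 -0.635 -1.161
vertex -2.586 -0.078 -0.976
vertex -3.968 -0.354 -0.29
endloop
endfacet

endsolid


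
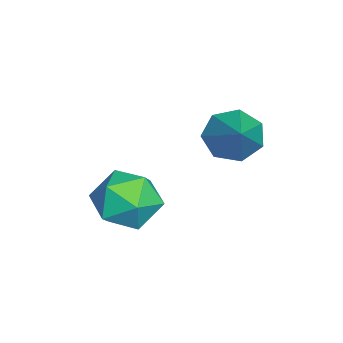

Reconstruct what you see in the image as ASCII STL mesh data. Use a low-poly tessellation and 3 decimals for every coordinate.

solid 
facet normal 0.361 0.789 0.497
outer loop
vertex -0.981 -1.193 -0.083
vertex -1.107 -1.786 0.95
vertex -0.082 -1.867 0.335
endloop
endfacet
facet normal 0.638 0.753 -0.159
outer loop
vertex -0.981 -1.193 -0.083
vertex -0.082 -1.867 0.335
vertex -0.352 -1.884 -0.833
endloop
endfacet
facet normal 0.100 0.772 -0.627
outer loop
vertex -0.981 -1.193 -0.083
vertex -0.352 -1.884 -0.833
vertex -1.544 -1.815 -0.939
endloop
endfacet
facet normal -0.509 0.820 -0.261
outer loop
vertex -0.981 -1.193 -0.083
vertex -1.544 -1.815 -0.939
vertex -2.011 -1.754 0.163
endloop
endfacet
facet normal -0.349 0.831 0.434
outer loop
vertex -0.981 -1.193 -0.083
vertex -2.011 -1.754 0.163
vertex -1.107 -1.786 0.95
endloop
endfacet
facet normal 0.967 0.123 -0.225
outer loop
vertex -0.352 -1.884 -0.833
vertex -0.082 -1.867 0.335
vertex -0.089 -2.906 -0.263
endloop
endfacet
facet normal 0.516 0.181 0.837
outer loop
vertex -0.082 -1.867 0.335
vertex -1.107 -1.786 0.95
vertex -0.556 -2.845 0.839
endloop
endfacet
facet normal -0.631 0.248 0.735
outer loop
vertex -1.107 -1.786 0.95
vertex -2.011 -1.754 0.163
vertex -1.748 -2.776 0.733
endloop
endfacet
facet normal -0.891 0.231 -0.390
outer loop
vertex -2.011 -1.754 0.163
vertex -1.544 -1.815 -0.939
vertex -2.018 -2.793 -0.435
endloop
endfacet
facet normal 0.096 0.153 -0.983
outer loop
vertex -1.544 -1.815 -0.939
vertex -0.352 -1.884 -0.833
vertex -0.993 -2.874 -1.05
endloop
endfacet
facet normal 0.509 -0.820 0.261
outer loop
vertex -1.119 -3.467 -0.017
vertex -0.089 -2.906 -0.263
vertex -0.556 -2.845 0.839
endloop
endfacet
facet normal -0.100 -0.772 0.627
outer loop
vertex -1.119 -3.467 -0.017
vertex -0.556 -2.845 0.839
vertex -1.748 -2.776 0.733
endloop
endfacet
facet normal -0.638 -0.753 0.159
outer loop
vertex -1.119 -3.467 -0.017
vertex -1.748 -2.776 0.733
vertex -2.018 -2.793 -0.435
endloop
endfacet
facet normal -0.361 -0.789 -0.497
outer loop
vertex -1.119 -3.467 -0.017
vertex -2.018 -2.793 -0.435
vertex -0.993 -2.874 -1.05
endloop
endfacet
facet normal 0.349 -0.831 -0.434
outer loop
vertex -1.119 -3.467 -0.017
vertex -0.993 -2.874 -1.05
vertex -0.089 -2.906 -0.263
endloop
endfacet
facet normal 0.891 -0.231 0.390
outer loop
vertex -0.556 -2.845 0.839
vertex -0.089 -2.906 -0.263
vertex -0.082 -1.867 0.335
endloop
endfacet
facet normal -0.096 -0.153 0.983
outer loop
vertex -1.748 -2.776 0.733
vertex -0.556 -2.845 0.839
vertex -1.107 -1.786 0.95
endloop
endfacet
facet normal -0.967 -0.123 0.225
outer loop
vertex -2.018 -2.793 -0.435
vertex -1.748 -2.776 0.733
vertex -2.011 -1.754 0.163
endloop
endfacet
facet normal -0.516 -0.181 -0.837
outer loop
vertex -0.993 -2.874 -1.05
vertex -2.018 -2.793 -0.435
vertex -1.544 -1.815 -0.939
endloop
endfacet
facet normal 0.631 -0.248 -0.735
outer loop
vertex -0.089 -2.906 -0.263
vertex -0.993 -2.874 -1.05
vertex -0.352 -1.884 -0.833
endloop
endfacet
facet normal -0.799 -0.173 -0.576
outer loop
vertex -2.717 0.079 0.907
vertex -3.278 0.609 1.526
vertex -2.773 0.918 0.733
endloop
endfacet
facet normal 0.855 -0.050 -0.517
outer loop
vertex -2.717 0.079 0.907
vertex -2.773 0.918 0.733
vertex -1.522 0.991 2.794
endloop
endfacet
facet normal -0.798 -0.174 -0.576
outer loop
vertex -2.773 0.918 0.733
vertex -3.278 0.609 1.526
vertex -3.21 1.525 1.155
endloop
endfacet
facet normal 0.599 0.701 -0.388
outer loop
vertex -2.773 0.918 0.733
vertex -3.21 1.525 1.155
vertex -1.522 0.991 2.794
endloop
endfacet
facet normal -0.799 -0.174 -0.576
outer loop
vertex -3.21 1.525 1.155
vertex -3.278 0.609 1.526
vertex -3.698 1.443 1.857
endloop
endfacet
facet normal 0.118 0.974 0.196
outer loop
vertex -3.21 1.525 1.155
vertex -3.698 1.443 1.857
vertex -1.522 0.991 2.794
endloop
endfacet
facet normal -0.798 -0.173 -0.577
outer loop
vertex -3.698 1.443 1.857
vertex -3.278 0.609 1.526
vertex -3.871 0.733 2.309
endloop
endfacet
facet normal -0.226 0.562 0.796
outer loop
vertex -3.698 1.443 1.857
vertex -3.871 0.733 2.309
vertex -1.522 0.991 2.794
endloop
endfacet
facet normal -0.798 -0.174 -0.577
outer loop
vertex -3.871 0.733 2.309
vertex -3.278 0.609 1.526
vertex -3.597 -0.07 2.172
endloop
endfacet
facet normal -0.174 -0.223 0.959
outer loop
vertex -3.871 0.733 2.309
vertex -3.597 -0.07 2.172
vertex -1.522 0.991 2.794
endloop
endfacet
facet normal -0.799 -0.173 -0.576
outer loop
vertex -3.597 -0.07 2.172
vertex -3.278 0.609 1.526
vertex -3.084 -0.361 1.548
endloop
endfacet
facet normal 0.236 -0.792 0.563
outer loop
vertex -3.597 -0.07 2.172
vertex -3.084 -0.361 1.548
vertex -1.522 0.991 2.794
endloop
endfacet
facet normal -0.799 -0.173 -0.576
outer loop
vertex -3.084 -0.361 1.548
vertex -3.278 0.609 1.526
vertex -2.717 0.079 0.907
endloop
endfacet
facet normal 0.693 -0.715 -0.094
outer loop
vertex -3.084 -0.361 1.548
vertex -2.717 0.079 0.907
vertex -1.522 0.991 2.794
endloop
endfacet

endsolid


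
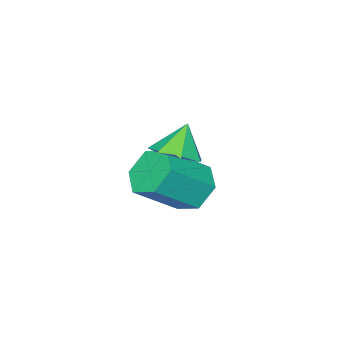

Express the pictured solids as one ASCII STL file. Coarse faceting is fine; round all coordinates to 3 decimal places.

solid 
facet normal -0.735 0.278 -0.619
outer loop
vertex 1.348 1.9 -2.173
vertex 0.71 2.103 -1.325
vertex 1.341 2.883 -1.724
endloop
endfacet
facet normal 0.679 0.309 -0.666
outer loop
vertex 1.348 1.9 -2.173
vertex 1.341 2.883 -1.724
vertex 2.949 1.295 -0.822
endloop
endfacet
facet normal 0.679 0.309 -0.666
outer loop
vertex 2.949 1.295 -0.822
vertex 1.341 2.883 -1.724
vertex 2.942 2.277 -0.374
endloop
endfacet
facet normal 0.734 -0.278 0.620
outer loop
vertex 2.949 1.295 -0.822
vertex 2.942 2.277 -0.374
vertex 2.31 1.497 0.025
endloop
endfacet
facet normal -0.734 0.277 -0.619
outer loop
vertex 1.341 2.883 -1.724
vertex 0.71 2.103 -1.325
vertex 0.703 3.085 -0.877
endloop
endfacet
facet normal 0.334 0.942 0.027
outer loop
vertex 1.341 2.883 -1.724
vertex 0.703 3.085 -0.877
vertex 2.942 2.277 -0.374
endloop
endfacet
facet normal 0.334 0.942 0.026
outer loop
vertex 2.942 2.277 -0.374
vertex 0.703 3.085 -0.877
vertex 2.304 2.48 0.474
endloop
endfacet
facet normal 0.734 -0.278 0.619
outer loop
vertex 2.942 2.277 -0.374
vertex 2.304 2.48 0.474
vertex 2.31 1.497 0.025
endloop
endfacet
facet normal -0.734 0.278 -0.620
outer loop
vertex 0.703 3.085 -0.877
vertex 0.71 2.103 -1.325
vertex 0.071 2.305 -0.478
endloop
endfacet
facet normal -0.345 0.634 0.692
outer loop
vertex 0.703 3.085 -0.877
vertex 0.071 2.305 -0.478
vertex 2.304 2.48 0.474
endloop
endfacet
facet normal -0.345 0.634 0.692
outer loop
vertex 2.304 2.48 0.474
vertex 0.071 2.305 -0.478
vertex 1.672 1.7 0.873
endloop
endfacet
facet normal 0.734 -0.278 0.619
outer loop
vertex 2.304 2.48 0.474
vertex 1.672 1.7 0.873
vertex 2.31 1.497 0.025
endloop
endfacet
facet normal -0.734 0.278 -0.620
outer loop
vertex 0.071 2.305 -0.478
vertex 0.71 2.103 -1.325
vertex 0.078 1.323 -0.926
endloop
endfacet
facet normal -0.679 -0.309 0.666
outer loop
vertex 0.071 2.305 -0.478
vertex 0.078 1.323 -0.926
vertex 1.672 1.7 0.873
endloop
endfacet
facet normal -0.679 -0.309 0.666
outer loop
vertex 1.672 1.7 0.873
vertex 0.078 1.323 -0.926
vertex 1.679 0.717 0.424
endloop
endfacet
facet normal 0.735 -0.278 0.619
outer loop
vertex 1.672 1.7 0.873
vertex 1.679 0.717 0.424
vertex 2.31 1.497 0.025
endloop
endfacet
facet normal -0.734 0.278 -0.619
outer loop
vertex 0.078 1.323 -0.926
vertex 0.71 2.103 -1.325
vertex 0.716 1.12 -1.774
endloop
endfacet
facet normal -0.335 -0.942 -0.026
outer loop
vertex 0.078 1.323 -0.926
vertex 0.716 1.12 -1.774
vertex 1.679 0.717 0.424
endloop
endfacet
facet normal -0.334 -0.942 -0.027
outer loop
vertex 1.679 0.717 0.424
vertex 0.716 1.12 -1.774
vertex 2.317 0.515 -0.423
endloop
endfacet
facet normal 0.734 -0.277 0.619
outer loop
vertex 1.679 0.717 0.424
vertex 2.317 0.515 -0.423
vertex 2.31 1.497 0.025
endloop
endfacet
facet normal -0.734 0.278 -0.619
outer loop
vertex 0.716 1.12 -1.774
vertex 0.71 2.103 -1.325
vertex 1.348 1.9 -2.173
endloop
endfacet
facet normal 0.345 -0.634 -0.692
outer loop
vertex 0.716 1.12 -1.774
vertex 1.348 1.9 -2.173
vertex 2.317 0.515 -0.423
endloop
endfacet
facet normal 0.345 -0.634 -0.692
outer loop
vertex 2.317 0.515 -0.423
vertex 1.348 1.9 -2.173
vertex 2.949 1.295 -0.822
endloop
endfacet
facet normal 0.734 -0.278 0.620
outer loop
vertex 2.317 0.515 -0.423
vertex 2.949 1.295 -0.822
vertex 2.31 1.497 0.025
endloop
endfacet
facet normal 0.492 0.053 -0.869
outer loop
vertex 4.326 3.709 2.772
vertex 3.5 3.765 2.308
vertex 4.034 4.471 2.653
endloop
endfacet
facet normal 0.405 0.291 0.867
outer loop
vertex 4.326 3.709 2.772
vertex 4.034 4.471 2.653
vertex 2.84 3.695 3.472
endloop
endfacet
facet normal 0.492 0.053 -0.869
outer loop
vertex 4.034 4.471 2.653
vertex 3.5 3.765 2.308
vertex 3.34 4.701 2.274
endloop
endfacet
facet normal -0.081 0.780 0.621
outer loop
vertex 4.034 4.471 2.653
vertex 3.34 4.701 2.274
vertex 2.84 3.695 3.472
endloop
endfacet
facet normal 0.492 0.052 -0.869
outer loop
vertex 3.34 4.701 2.274
vertex 3.5 3.765 2.308
vertex 2.765 4.227 1.92
endloop
endfacet
facet normal -0.705 0.660 0.260
outer loop
vertex 3.34 4.701 2.274
vertex 2.765 4.227 1.92
vertex 2.84 3.695 3.472
endloop
endfacet
facet normal 0.492 0.053 -0.869
outer loop
vertex 2.765 4.227 1.92
vertex 3.5 3.765 2.308
vertex 2.744 3.405 1.858
endloop
endfacet
facet normal -0.998 0.021 0.056
outer loop
vertex 2.765 4.227 1.92
vertex 2.744 3.405 1.858
vertex 2.84 3.695 3.472
endloop
endfacet
facet normal 0.492 0.053 -0.869
outer loop
vertex 2.744 3.405 1.858
vertex 3.5 3.765 2.308
vertex 3.292 2.854 2.135
endloop
endfacet
facet normal -0.739 -0.654 0.161
outer loop
vertex 2.744 3.405 1.858
vertex 3.292 2.854 2.135
vertex 2.84 3.695 3.472
endloop
endfacet
facet normal 0.492 0.053 -0.869
outer loop
vertex 3.292 2.854 2.135
vertex 3.5 3.765 2.308
vertex 3.996 2.99 2.542
endloop
endfacet
facet normal -0.122 -0.858 0.498
outer loop
vertex 3.292 2.854 2.135
vertex 3.996 2.99 2.542
vertex 2.84 3.695 3.472
endloop
endfacet
facet normal 0.492 0.052 -0.869
outer loop
vertex 3.996 2.99 2.542
vertex 3.5 3.765 2.308
vertex 4.326 3.709 2.772
endloop
endfacet
facet normal 0.387 -0.437 0.812
outer loop
vertex 3.996 2.99 2.542
vertex 4.326 3.709 2.772
vertex 2.84 3.695 3.472
endloop
endfacet

endsolid


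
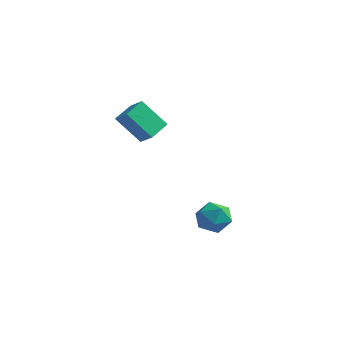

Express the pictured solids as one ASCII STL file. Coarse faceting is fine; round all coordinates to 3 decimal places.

solid 
facet normal -0.603 -0.247 0.758
outer loop
vertex -2.452 1.472 3.043
vertex -2.399 2.541 3.433
vertex -3.177 1.692 2.538
endloop
endfacet
facet normal -0.046 -0.938 -0.342
outer loop
vertex -2.181 2.099 1.287
vertex -2.452 1.472 3.043
vertex -3.177 1.692 2.538
endloop
endfacet
facet normal -0.603 -0.247 0.758
outer loop
vertex -3.177 1.692 2.538
vertex -2.399 2.541 3.433
vertex -3.123 2.762 2.929
endloop
endfacet
facet normal -0.796 0.243 -0.555
outer loop
vertex -3.123 2.762 2.929
vertex -2.181 2.099 1.287
vertex -3.177 1.692 2.538
endloop
endfacet
facet normal 0.796 -0.242 0.555
outer loop
vertex -2.452 1.472 3.043
vertex -1.403 2.948 2.182
vertex -2.399 2.541 3.433
endloop
endfacet
facet normal -0.048 -0.938 -0.342
outer loop
vertex -1.457 1.878 1.791
vertex -2.452 1.472 3.043
vertex -2.181 2.099 1.287
endloop
endfacet
facet normal 0.796 -0.243 0.554
outer loop
vertex -1.457 1.878 1.791
vertex -1.403 2.948 2.182
vertex -2.452 1.472 3.043
endloop
endfacet
facet normal 0.048 0.938 0.343
outer loop
vertex -2.399 2.541 3.433
vertex -1.403 2.948 2.182
vertex -3.123 2.762 2.929
endloop
endfacet
facet normal -0.796 0.242 -0.554
outer loop
vertex -2.128 3.168 1.677
vertex -2.181 2.099 1.287
vertex -3.123 2.762 2.929
endloop
endfacet
facet normal 0.047 0.939 0.342
outer loop
vertex -3.123 2.762 2.929
vertex -1.403 2.948 2.182
vertex -2.128 3.168 1.677
endloop
endfacet
facet normal 0.603 0.247 -0.758
outer loop
vertex -2.128 3.168 1.677
vertex -1.457 1.878 1.791
vertex -2.181 2.099 1.287
endloop
endfacet
facet normal 0.603 0.247 -0.758
outer loop
vertex -1.403 2.948 2.182
vertex -1.457 1.878 1.791
vertex -2.128 3.168 1.677
endloop
endfacet
facet normal 0.195 0.384 0.902
outer loop
vertex 1.09 3.815 -2.437
vertex 0.405 3.371 -2.1
vertex 1.207 3.001 -2.116
endloop
endfacet
facet normal 0.794 0.319 0.518
outer loop
vertex 1.09 3.815 -2.437
vertex 1.207 3.001 -2.116
vertex 1.603 3.24 -2.869
endloop
endfacet
facet normal 0.713 0.696 -0.080
outer loop
vertex 1.09 3.815 -2.437
vertex 1.603 3.24 -2.869
vertex 1.046 3.759 -3.317
endloop
endfacet
facet normal 0.066 0.996 -0.067
outer loop
vertex 1.09 3.815 -2.437
vertex 1.046 3.759 -3.317
vertex 0.306 3.84 -2.842
endloop
endfacet
facet normal -0.254 0.802 0.541
outer loop
vertex 1.09 3.815 -2.437
vertex 0.306 3.84 -2.842
vertex 0.405 3.371 -2.1
endloop
endfacet
facet normal 0.866 -0.369 0.338
outer loop
vertex 1.603 3.24 -2.869
vertex 1.207 3.001 -2.116
vertex 1.234 2.44 -2.798
endloop
endfacet
facet normal -0.102 -0.262 0.960
outer loop
vertex 1.207 3.001 -2.116
vertex 0.405 3.371 -2.1
vertex 0.494 2.521 -2.323
endloop
endfacet
facet normal -0.829 0.416 0.373
outer loop
vertex 0.405 3.371 -2.1
vertex 0.306 3.84 -2.842
vertex -0.063 3.04 -2.771
endloop
endfacet
facet normal -0.312 0.728 -0.611
outer loop
vertex 0.306 3.84 -2.842
vertex 1.046 3.759 -3.317
vertex 0.333 3.279 -3.524
endloop
endfacet
facet normal 0.735 0.243 -0.633
outer loop
vertex 1.046 3.759 -3.317
vertex 1.603 3.24 -2.869
vertex 1.135 2.909 -3.54
endloop
endfacet
facet normal -0.066 -0.996 0.067
outer loop
vertex 0.45 2.465 -3.203
vertex 1.234 2.44 -2.798
vertex 0.494 2.521 -2.323
endloop
endfacet
facet normal -0.713 -0.696 0.080
outer loop
vertex 0.45 2.465 -3.203
vertex 0.494 2.521 -2.323
vertex -0.063 3.04 -2.771
endloop
endfacet
facet normal -0.794 -0.319 -0.518
outer loop
vertex 0.45 2.465 -3.203
vertex -0.063 3.04 -2.771
vertex 0.333 3.279 -3.524
endloop
endfacet
facet normal -0.195 -0.384 -0.902
outer loop
vertex 0.45 2.465 -3.203
vertex 0.333 3.279 -3.524
vertex 1.135 2.909 -3.54
endloop
endfacet
facet normal 0.254 -0.802 -0.541
outer loop
vertex 0.45 2.465 -3.203
vertex 1.135 2.909 -3.54
vertex 1.234 2.44 -2.798
endloop
endfacet
facet normal 0.312 -0.728 0.611
outer loop
vertex 0.494 2.521 -2.323
vertex 1.234 2.44 -2.798
vertex 1.207 3.001 -2.116
endloop
endfacet
facet normal -0.735 -0.243 0.633
outer loop
vertex -0.063 3.04 -2.771
vertex 0.494 2.521 -2.323
vertex 0.405 3.371 -2.1
endloop
endfacet
facet normal -0.866 0.369 -0.338
outer loop
vertex 0.333 3.279 -3.524
vertex -0.063 3.04 -2.771
vertex 0.306 3.84 -2.842
endloop
endfacet
facet normal 0.102 0.262 -0.960
outer loop
vertex 1.135 2.909 -3.54
vertex 0.333 3.279 -3.524
vertex 1.046 3.759 -3.317
endloop
endfacet
facet normal 0.829 -0.416 -0.373
outer loop
vertex 1.234 2.44 -2.798
vertex 1.135 2.909 -3.54
vertex 1.603 3.24 -2.869
endloop
endfacet

endsolid


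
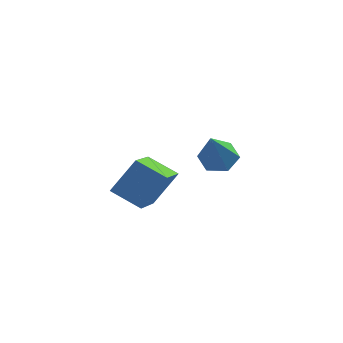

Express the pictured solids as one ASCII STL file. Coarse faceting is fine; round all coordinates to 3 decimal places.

solid 
facet normal -0.046 0.644 -0.763
outer loop
vertex 3.601 1.411 -0.851
vertex 2.978 1.326 -0.885
vertex 3.214 1.779 -0.517
endloop
endfacet
facet normal 0.768 0.288 0.572
outer loop
vertex 3.601 1.411 -0.851
vertex 3.214 1.779 -0.517
vertex 3.062 0.154 0.505
endloop
endfacet
facet normal -0.046 0.644 -0.763
outer loop
vertex 3.214 1.779 -0.517
vertex 2.978 1.326 -0.885
vertex 2.591 1.694 -0.551
endloop
endfacet
facet normal -0.119 0.537 0.835
outer loop
vertex 3.214 1.779 -0.517
vertex 2.591 1.694 -0.551
vertex 3.062 0.154 0.505
endloop
endfacet
facet normal -0.046 0.644 -0.763
outer loop
vertex 2.591 1.694 -0.551
vertex 2.978 1.326 -0.885
vertex 2.354 1.241 -0.919
endloop
endfacet
facet normal -0.873 0.064 0.483
outer loop
vertex 2.591 1.694 -0.551
vertex 2.354 1.241 -0.919
vertex 3.062 0.154 0.505
endloop
endfacet
facet normal -0.046 0.643 -0.764
outer loop
vertex 2.354 1.241 -0.919
vertex 2.978 1.326 -0.885
vertex 2.741 0.872 -1.253
endloop
endfacet
facet normal -0.742 -0.657 -0.133
outer loop
vertex 2.354 1.241 -0.919
vertex 2.741 0.872 -1.253
vertex 3.062 0.154 0.505
endloop
endfacet
facet normal -0.047 0.644 -0.764
outer loop
vertex 2.741 0.872 -1.253
vertex 2.978 1.326 -0.885
vertex 3.365 0.958 -1.219
endloop
endfacet
facet normal 0.147 -0.906 -0.397
outer loop
vertex 2.741 0.872 -1.253
vertex 3.365 0.958 -1.219
vertex 3.062 0.154 0.505
endloop
endfacet
facet normal -0.046 0.644 -0.763
outer loop
vertex 3.365 0.958 -1.219
vertex 2.978 1.326 -0.885
vertex 3.601 1.411 -0.851
endloop
endfacet
facet normal 0.900 -0.433 -0.044
outer loop
vertex 3.365 0.958 -1.219
vertex 3.601 1.411 -0.851
vertex 3.062 0.154 0.505
endloop
endfacet
facet normal -0.452 -0.401 -0.796
outer loop
vertex 0.465 1.71 -3.753
vertex -0.574 1.851 -3.234
vertex 0.311 3.399 -4.517
endloop
endfacet
facet normal 0.888 -0.120 -0.444
outer loop
vertex 0.954 3.969 -3.386
vertex 0.465 1.71 -3.753
vertex 0.311 3.399 -4.517
endloop
endfacet
facet normal -0.453 -0.401 -0.796
outer loop
vertex 0.311 3.399 -4.517
vertex -0.574 1.851 -3.234
vertex -0.728 3.54 -3.997
endloop
endfacet
facet normal -0.082 0.908 -0.411
outer loop
vertex -0.728 3.54 -3.997
vertex 0.954 3.969 -3.386
vertex 0.311 3.399 -4.517
endloop
endfacet
facet normal 0.082 -0.908 0.411
outer loop
vertex 0.465 1.71 -3.753
vertex 0.069 2.421 -2.103
vertex -0.574 1.851 -3.234
endloop
endfacet
facet normal 0.888 -0.120 -0.445
outer loop
vertex 1.108 2.28 -2.623
vertex 0.465 1.71 -3.753
vertex 0.954 3.969 -3.386
endloop
endfacet
facet normal 0.082 -0.908 0.411
outer loop
vertex 1.108 2.28 -2.623
vertex 0.069 2.421 -2.103
vertex 0.465 1.71 -3.753
endloop
endfacet
facet normal -0.888 0.120 0.444
outer loop
vertex -0.574 1.851 -3.234
vertex 0.069 2.421 -2.103
vertex -0.728 3.54 -3.997
endloop
endfacet
facet normal -0.082 0.908 -0.411
outer loop
vertex -0.085 4.11 -2.867
vertex 0.954 3.969 -3.386
vertex -0.728 3.54 -3.997
endloop
endfacet
facet normal -0.888 0.120 0.445
outer loop
vertex -0.728 3.54 -3.997
vertex 0.069 2.421 -2.103
vertex -0.085 4.11 -2.867
endloop
endfacet
facet normal 0.452 0.401 0.797
outer loop
vertex -0.085 4.11 -2.867
vertex 1.108 2.28 -2.623
vertex 0.954 3.969 -3.386
endloop
endfacet
facet normal 0.453 0.401 0.796
outer loop
vertex 0.069 2.421 -2.103
vertex 1.108 2.28 -2.623
vertex -0.085 4.11 -2.867
endloop
endfacet

endsolid


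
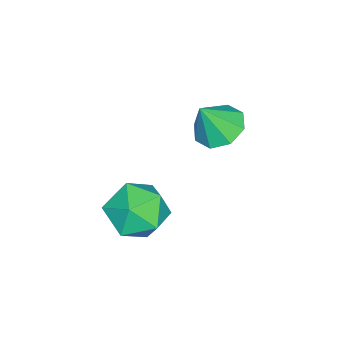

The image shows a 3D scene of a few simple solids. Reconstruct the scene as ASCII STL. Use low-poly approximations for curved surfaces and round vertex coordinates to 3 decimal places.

solid 
facet normal -0.718 -0.503 0.482
outer loop
vertex 1.122 -1.02 -2.668
vertex 1.639 -2.111 -3.036
vertex 1.995 -1.578 -1.949
endloop
endfacet
facet normal -0.584 0.120 0.803
outer loop
vertex 1.122 -1.02 -2.668
vertex 1.995 -1.578 -1.949
vertex 2.021 -0.328 -2.117
endloop
endfacet
facet normal -0.694 0.641 0.327
outer loop
vertex 1.122 -1.02 -2.668
vertex 2.021 -0.328 -2.117
vertex 1.681 -0.088 -3.309
endloop
endfacet
facet normal -0.896 0.340 -0.287
outer loop
vertex 1.122 -1.02 -2.668
vertex 1.681 -0.088 -3.309
vertex 1.445 -1.19 -3.876
endloop
endfacet
facet normal -0.910 -0.367 -0.192
outer loop
vertex 1.122 -1.02 -2.668
vertex 1.445 -1.19 -3.876
vertex 1.639 -2.111 -3.036
endloop
endfacet
facet normal 0.105 0.130 0.986
outer loop
vertex 2.021 -0.328 -2.117
vertex 1.995 -1.578 -1.949
vertex 3.095 -0.99 -2.144
endloop
endfacet
facet normal -0.111 -0.878 0.467
outer loop
vertex 1.995 -1.578 -1.949
vertex 1.639 -2.111 -3.036
vertex 2.859 -2.092 -2.711
endloop
endfacet
facet normal -0.421 -0.658 -0.624
outer loop
vertex 1.639 -2.111 -3.036
vertex 1.445 -1.19 -3.876
vertex 2.519 -1.852 -3.903
endloop
endfacet
facet normal -0.398 0.486 -0.778
outer loop
vertex 1.445 -1.19 -3.876
vertex 1.681 -0.088 -3.309
vertex 2.545 -0.602 -4.071
endloop
endfacet
facet normal -0.073 0.973 0.217
outer loop
vertex 1.681 -0.088 -3.309
vertex 2.021 -0.328 -2.117
vertex 2.901 -0.069 -2.984
endloop
endfacet
facet normal 0.896 -0.340 0.287
outer loop
vertex 3.418 -1.16 -3.352
vertex 3.095 -0.99 -2.144
vertex 2.859 -2.092 -2.711
endloop
endfacet
facet normal 0.694 -0.641 -0.327
outer loop
vertex 3.418 -1.16 -3.352
vertex 2.859 -2.092 -2.711
vertex 2.519 -1.852 -3.903
endloop
endfacet
facet normal 0.584 -0.120 -0.803
outer loop
vertex 3.418 -1.16 -3.352
vertex 2.519 -1.852 -3.903
vertex 2.545 -0.602 -4.071
endloop
endfacet
facet normal 0.718 0.503 -0.482
outer loop
vertex 3.418 -1.16 -3.352
vertex 2.545 -0.602 -4.071
vertex 2.901 -0.069 -2.984
endloop
endfacet
facet normal 0.910 0.367 0.192
outer loop
vertex 3.418 -1.16 -3.352
vertex 2.901 -0.069 -2.984
vertex 3.095 -0.99 -2.144
endloop
endfacet
facet normal 0.398 -0.486 0.778
outer loop
vertex 2.859 -2.092 -2.711
vertex 3.095 -0.99 -2.144
vertex 1.995 -1.578 -1.949
endloop
endfacet
facet normal 0.073 -0.973 -0.217
outer loop
vertex 2.519 -1.852 -3.903
vertex 2.859 -2.092 -2.711
vertex 1.639 -2.111 -3.036
endloop
endfacet
facet normal -0.105 -0.130 -0.986
outer loop
vertex 2.545 -0.602 -4.071
vertex 2.519 -1.852 -3.903
vertex 1.445 -1.19 -3.876
endloop
endfacet
facet normal 0.111 0.878 -0.467
outer loop
vertex 2.901 -0.069 -2.984
vertex 2.545 -0.602 -4.071
vertex 1.681 -0.088 -3.309
endloop
endfacet
facet normal 0.421 0.658 0.624
outer loop
vertex 3.095 -0.99 -2.144
vertex 2.901 -0.069 -2.984
vertex 2.021 -0.328 -2.117
endloop
endfacet
facet normal -0.388 0.307 -0.869
outer loop
vertex -0.711 -0.229 -1.518
vertex -1.303 0.41 -1.028
vertex -0.385 0.457 -1.421
endloop
endfacet
facet normal 0.901 -0.433 0.030
outer loop
vertex -0.711 -0.229 -1.518
vertex -0.385 0.457 -1.421
vertex -0.697 -0.07 0.328
endloop
endfacet
facet normal -0.388 0.307 -0.869
outer loop
vertex -0.385 0.457 -1.421
vertex -1.303 0.41 -1.028
vertex -0.597 1.115 -1.094
endloop
endfacet
facet normal 0.954 0.194 0.229
outer loop
vertex -0.385 0.457 -1.421
vertex -0.597 1.115 -1.094
vertex -0.697 -0.07 0.328
endloop
endfacet
facet normal -0.389 0.308 -0.868
outer loop
vertex -0.597 1.115 -1.094
vertex -1.303 0.41 -1.028
vertex -1.223 1.36 -0.727
endloop
endfacet
facet normal 0.564 0.614 0.552
outer loop
vertex -0.597 1.115 -1.094
vertex -1.223 1.36 -0.727
vertex -0.697 -0.07 0.328
endloop
endfacet
facet normal -0.389 0.308 -0.868
outer loop
vertex -1.223 1.36 -0.727
vertex -1.303 0.41 -1.028
vertex -1.895 1.048 -0.537
endloop
endfacet
facet normal -0.041 0.583 0.811
outer loop
vertex -1.223 1.36 -0.727
vertex -1.895 1.048 -0.537
vertex -0.697 -0.07 0.328
endloop
endfacet
facet normal -0.389 0.308 -0.868
outer loop
vertex -1.895 1.048 -0.537
vertex -1.303 0.41 -1.028
vertex -2.221 0.363 -0.634
endloop
endfacet
facet normal -0.505 0.120 0.855
outer loop
vertex -1.895 1.048 -0.537
vertex -2.221 0.363 -0.634
vertex -0.697 -0.07 0.328
endloop
endfacet
facet normal -0.389 0.306 -0.869
outer loop
vertex -2.221 0.363 -0.634
vertex -1.303 0.41 -1.028
vertex -2.009 -0.296 -0.961
endloop
endfacet
facet normal -0.559 -0.506 0.657
outer loop
vertex -2.221 0.363 -0.634
vertex -2.009 -0.296 -0.961
vertex -0.697 -0.07 0.328
endloop
endfacet
facet normal -0.389 0.307 -0.869
outer loop
vertex -2.009 -0.296 -0.961
vertex -1.303 0.41 -1.028
vertex -1.383 -0.541 -1.328
endloop
endfacet
facet normal -0.168 -0.928 0.333
outer loop
vertex -2.009 -0.296 -0.961
vertex -1.383 -0.541 -1.328
vertex -0.697 -0.07 0.328
endloop
endfacet
facet normal -0.388 0.307 -0.869
outer loop
vertex -1.383 -0.541 -1.328
vertex -1.303 0.41 -1.028
vertex -0.711 -0.229 -1.518
endloop
endfacet
facet normal 0.437 -0.896 0.074
outer loop
vertex -1.383 -0.541 -1.328
vertex -0.711 -0.229 -1.518
vertex -0.697 -0.07 0.328
endloop
endfacet

endsolid


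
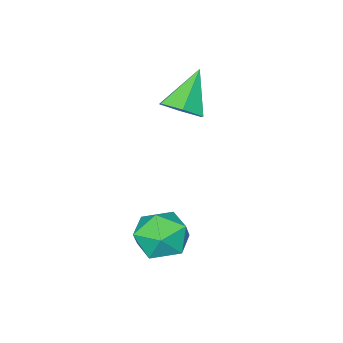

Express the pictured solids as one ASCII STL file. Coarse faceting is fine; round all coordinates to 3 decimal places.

solid 
facet normal -0.556 0.831 -0.010
outer loop
vertex 2.393 2.991 -1.572
vertex 1.405 2.331 -1.553
vertex 1.907 2.679 -0.533
endloop
endfacet
facet normal 0.070 0.946 0.317
outer loop
vertex 2.393 2.991 -1.572
vertex 1.907 2.679 -0.533
vertex 3.086 2.639 -0.673
endloop
endfacet
facet normal 0.592 0.793 -0.145
outer loop
vertex 2.393 2.991 -1.572
vertex 3.086 2.639 -0.673
vertex 3.313 2.267 -1.778
endloop
endfacet
facet normal 0.290 0.584 -0.758
outer loop
vertex 2.393 2.991 -1.572
vertex 3.313 2.267 -1.778
vertex 2.274 2.077 -2.322
endloop
endfacet
facet normal -0.419 0.608 -0.674
outer loop
vertex 2.393 2.991 -1.572
vertex 2.274 2.077 -2.322
vertex 1.405 2.331 -1.553
endloop
endfacet
facet normal 0.119 0.490 0.863
outer loop
vertex 3.086 2.639 -0.673
vertex 1.907 2.679 -0.533
vertex 2.526 1.763 -0.098
endloop
endfacet
facet normal -0.891 0.306 0.334
outer loop
vertex 1.907 2.679 -0.533
vertex 1.405 2.331 -1.553
vertex 1.487 1.573 -0.642
endloop
endfacet
facet normal -0.671 -0.056 -0.739
outer loop
vertex 1.405 2.331 -1.553
vertex 2.274 2.077 -2.322
vertex 1.714 1.201 -1.747
endloop
endfacet
facet normal 0.475 -0.094 -0.875
outer loop
vertex 2.274 2.077 -2.322
vertex 3.313 2.267 -1.778
vertex 2.893 1.161 -1.887
endloop
endfacet
facet normal 0.963 0.243 0.116
outer loop
vertex 3.313 2.267 -1.778
vertex 3.086 2.639 -0.673
vertex 3.395 1.509 -0.867
endloop
endfacet
facet normal -0.290 -0.584 0.758
outer loop
vertex 2.407 0.849 -0.848
vertex 2.526 1.763 -0.098
vertex 1.487 1.573 -0.642
endloop
endfacet
facet normal -0.592 -0.793 0.145
outer loop
vertex 2.407 0.849 -0.848
vertex 1.487 1.573 -0.642
vertex 1.714 1.201 -1.747
endloop
endfacet
facet normal -0.070 -0.946 -0.317
outer loop
vertex 2.407 0.849 -0.848
vertex 1.714 1.201 -1.747
vertex 2.893 1.161 -1.887
endloop
endfacet
facet normal 0.556 -0.831 0.010
outer loop
vertex 2.407 0.849 -0.848
vertex 2.893 1.161 -1.887
vertex 3.395 1.509 -0.867
endloop
endfacet
facet normal 0.419 -0.608 0.674
outer loop
vertex 2.407 0.849 -0.848
vertex 3.395 1.509 -0.867
vertex 2.526 1.763 -0.098
endloop
endfacet
facet normal -0.475 0.094 0.875
outer loop
vertex 1.487 1.573 -0.642
vertex 2.526 1.763 -0.098
vertex 1.907 2.679 -0.533
endloop
endfacet
facet normal -0.963 -0.243 -0.116
outer loop
vertex 1.714 1.201 -1.747
vertex 1.487 1.573 -0.642
vertex 1.405 2.331 -1.553
endloop
endfacet
facet normal -0.119 -0.490 -0.863
outer loop
vertex 2.893 1.161 -1.887
vertex 1.714 1.201 -1.747
vertex 2.274 2.077 -2.322
endloop
endfacet
facet normal 0.891 -0.306 -0.334
outer loop
vertex 3.395 1.509 -0.867
vertex 2.893 1.161 -1.887
vertex 3.313 2.267 -1.778
endloop
endfacet
facet normal 0.671 0.056 0.739
outer loop
vertex 2.526 1.763 -0.098
vertex 3.395 1.509 -0.867
vertex 3.086 2.639 -0.673
endloop
endfacet
facet normal 0.657 0.198 -0.727
outer loop
vertex -0.703 -1.474 2.584
vertex -1.429 -1.138 2.019
vertex -0.951 -0.527 2.618
endloop
endfacet
facet normal 0.402 0.073 0.913
outer loop
vertex -0.703 -1.474 2.584
vertex -0.951 -0.527 2.618
vertex -2.771 -1.542 3.501
endloop
endfacet
facet normal 0.658 0.198 -0.727
outer loop
vertex -0.951 -0.527 2.618
vertex -1.429 -1.138 2.019
vertex -1.678 -0.19 2.052
endloop
endfacet
facet normal -0.128 0.771 0.623
outer loop
vertex -0.951 -0.527 2.618
vertex -1.678 -0.19 2.052
vertex -2.771 -1.542 3.501
endloop
endfacet
facet normal 0.658 0.198 -0.726
outer loop
vertex -1.678 -0.19 2.052
vertex -1.429 -1.138 2.019
vertex -2.155 -0.801 1.453
endloop
endfacet
facet normal -0.783 0.622 -0.011
outer loop
vertex -1.678 -0.19 2.052
vertex -2.155 -0.801 1.453
vertex -2.771 -1.542 3.501
endloop
endfacet
facet normal 0.658 0.197 -0.727
outer loop
vertex -2.155 -0.801 1.453
vertex -1.429 -1.138 2.019
vertex -1.907 -1.749 1.42
endloop
endfacet
facet normal -0.908 -0.225 -0.354
outer loop
vertex -2.155 -0.801 1.453
vertex -1.907 -1.749 1.42
vertex -2.771 -1.542 3.501
endloop
endfacet
facet normal 0.657 0.198 -0.727
outer loop
vertex -1.907 -1.749 1.42
vertex -1.429 -1.138 2.019
vertex -1.181 -2.085 1.985
endloop
endfacet
facet normal -0.377 -0.924 -0.065
outer loop
vertex -1.907 -1.749 1.42
vertex -1.181 -2.085 1.985
vertex -2.771 -1.542 3.501
endloop
endfacet
facet normal 0.657 0.198 -0.727
outer loop
vertex -1.181 -2.085 1.985
vertex -1.429 -1.138 2.019
vertex -0.703 -1.474 2.584
endloop
endfacet
facet normal 0.278 -0.774 0.568
outer loop
vertex -1.181 -2.085 1.985
vertex -0.703 -1.474 2.584
vertex -2.771 -1.542 3.501
endloop
endfacet

endsolid


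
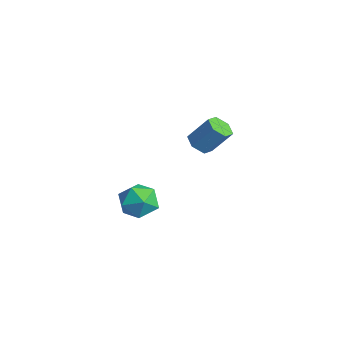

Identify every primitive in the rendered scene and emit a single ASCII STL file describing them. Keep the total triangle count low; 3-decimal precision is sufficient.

solid 
facet normal -0.331 -0.507 -0.796
outer loop
vertex -3.726 1.733 0.654
vertex -4.206 2.45 0.397
vertex -3.36 2.349 0.109
endloop
endfacet
facet normal 0.852 -0.524 -0.020
outer loop
vertex -3.726 1.733 0.654
vertex -3.36 2.349 0.109
vertex -3.073 2.734 2.221
endloop
endfacet
facet normal 0.851 -0.524 -0.020
outer loop
vertex -3.073 2.734 2.221
vertex -3.36 2.349 0.109
vertex -2.707 3.349 1.675
endloop
endfacet
facet normal 0.331 0.509 0.795
outer loop
vertex -3.073 2.734 2.221
vertex -2.707 3.349 1.675
vertex -3.554 3.45 1.963
endloop
endfacet
facet normal -0.331 -0.508 -0.795
outer loop
vertex -3.36 2.349 0.109
vertex -4.206 2.45 0.397
vertex -3.84 3.065 -0.149
endloop
endfacet
facet normal 0.778 0.329 -0.535
outer loop
vertex -3.36 2.349 0.109
vertex -3.84 3.065 -0.149
vertex -2.707 3.349 1.675
endloop
endfacet
facet normal 0.778 0.330 -0.535
outer loop
vertex -2.707 3.349 1.675
vertex -3.84 3.065 -0.149
vertex -3.187 4.065 1.418
endloop
endfacet
facet normal 0.331 0.507 0.796
outer loop
vertex -2.707 3.349 1.675
vertex -3.187 4.065 1.418
vertex -3.554 3.45 1.963
endloop
endfacet
facet normal -0.331 -0.509 -0.795
outer loop
vertex -3.84 3.065 -0.149
vertex -4.206 2.45 0.397
vertex -4.687 3.166 0.139
endloop
endfacet
facet normal -0.073 0.854 -0.515
outer loop
vertex -3.84 3.065 -0.149
vertex -4.687 3.166 0.139
vertex -3.187 4.065 1.418
endloop
endfacet
facet normal -0.072 0.854 -0.515
outer loop
vertex -3.187 4.065 1.418
vertex -4.687 3.166 0.139
vertex -4.034 4.167 1.706
endloop
endfacet
facet normal 0.332 0.507 0.796
outer loop
vertex -3.187 4.065 1.418
vertex -4.034 4.167 1.706
vertex -3.554 3.45 1.963
endloop
endfacet
facet normal -0.331 -0.509 -0.795
outer loop
vertex -4.687 3.166 0.139
vertex -4.206 2.45 0.397
vertex -5.053 2.551 0.685
endloop
endfacet
facet normal -0.851 0.524 0.020
outer loop
vertex -4.687 3.166 0.139
vertex -5.053 2.551 0.685
vertex -4.034 4.167 1.706
endloop
endfacet
facet normal -0.851 0.524 0.020
outer loop
vertex -4.034 4.167 1.706
vertex -5.053 2.551 0.685
vertex -4.4 3.551 2.251
endloop
endfacet
facet normal 0.331 0.507 0.796
outer loop
vertex -4.034 4.167 1.706
vertex -4.4 3.551 2.251
vertex -3.554 3.45 1.963
endloop
endfacet
facet normal -0.331 -0.507 -0.796
outer loop
vertex -5.053 2.551 0.685
vertex -4.206 2.45 0.397
vertex -4.573 1.835 0.942
endloop
endfacet
facet normal -0.778 -0.330 0.535
outer loop
vertex -5.053 2.551 0.685
vertex -4.573 1.835 0.942
vertex -4.4 3.551 2.251
endloop
endfacet
facet normal -0.778 -0.329 0.534
outer loop
vertex -4.4 3.551 2.251
vertex -4.573 1.835 0.942
vertex -3.92 2.835 2.509
endloop
endfacet
facet normal 0.331 0.508 0.795
outer loop
vertex -4.4 3.551 2.251
vertex -3.92 2.835 2.509
vertex -3.554 3.45 1.963
endloop
endfacet
facet normal -0.332 -0.507 -0.796
outer loop
vertex -4.573 1.835 0.942
vertex -4.206 2.45 0.397
vertex -3.726 1.733 0.654
endloop
endfacet
facet normal 0.072 -0.854 0.515
outer loop
vertex -4.573 1.835 0.942
vertex -3.726 1.733 0.654
vertex -3.92 2.835 2.509
endloop
endfacet
facet normal 0.073 -0.854 0.515
outer loop
vertex -3.92 2.835 2.509
vertex -3.726 1.733 0.654
vertex -3.073 2.734 2.221
endloop
endfacet
facet normal 0.331 0.509 0.795
outer loop
vertex -3.92 2.835 2.509
vertex -3.073 2.734 2.221
vertex -3.554 3.45 1.963
endloop
endfacet
facet normal -0.821 0.568 -0.058
outer loop
vertex 1.592 -2.828 1.101
vertex 0.932 -3.821 0.723
vertex 1.026 -3.561 1.943
endloop
endfacet
facet normal -0.380 0.809 0.449
outer loop
vertex 1.592 -2.828 1.101
vertex 1.026 -3.561 1.943
vertex 2.184 -3.137 2.16
endloop
endfacet
facet normal 0.247 0.959 0.142
outer loop
vertex 1.592 -2.828 1.101
vertex 2.184 -3.137 2.16
vertex 2.804 -3.136 1.073
endloop
endfacet
facet normal 0.193 0.810 -0.553
outer loop
vertex 1.592 -2.828 1.101
vertex 2.804 -3.136 1.073
vertex 2.031 -3.558 0.185
endloop
endfacet
facet normal -0.467 0.568 -0.677
outer loop
vertex 1.592 -2.828 1.101
vertex 2.031 -3.558 0.185
vertex 0.932 -3.821 0.723
endloop
endfacet
facet normal -0.275 0.282 0.919
outer loop
vertex 2.184 -3.137 2.16
vertex 1.026 -3.561 1.943
vertex 1.889 -4.322 2.435
endloop
endfacet
facet normal -0.989 -0.109 0.099
outer loop
vertex 1.026 -3.561 1.943
vertex 0.932 -3.821 0.723
vertex 1.116 -4.744 1.547
endloop
endfacet
facet normal -0.417 -0.106 -0.903
outer loop
vertex 0.932 -3.821 0.723
vertex 2.031 -3.558 0.185
vertex 1.736 -4.743 0.46
endloop
endfacet
facet normal 0.652 0.285 -0.703
outer loop
vertex 2.031 -3.558 0.185
vertex 2.804 -3.136 1.073
vertex 2.894 -4.319 0.677
endloop
endfacet
facet normal 0.739 0.524 0.422
outer loop
vertex 2.804 -3.136 1.073
vertex 2.184 -3.137 2.16
vertex 2.988 -4.059 1.897
endloop
endfacet
facet normal -0.193 -0.810 0.553
outer loop
vertex 2.328 -5.052 1.519
vertex 1.889 -4.322 2.435
vertex 1.116 -4.744 1.547
endloop
endfacet
facet normal -0.247 -0.959 -0.142
outer loop
vertex 2.328 -5.052 1.519
vertex 1.116 -4.744 1.547
vertex 1.736 -4.743 0.46
endloop
endfacet
facet normal 0.380 -0.809 -0.449
outer loop
vertex 2.328 -5.052 1.519
vertex 1.736 -4.743 0.46
vertex 2.894 -4.319 0.677
endloop
endfacet
facet normal 0.821 -0.568 0.058
outer loop
vertex 2.328 -5.052 1.519
vertex 2.894 -4.319 0.677
vertex 2.988 -4.059 1.897
endloop
endfacet
facet normal 0.467 -0.568 0.677
outer loop
vertex 2.328 -5.052 1.519
vertex 2.988 -4.059 1.897
vertex 1.889 -4.322 2.435
endloop
endfacet
facet normal -0.652 -0.285 0.703
outer loop
vertex 1.116 -4.744 1.547
vertex 1.889 -4.322 2.435
vertex 1.026 -3.561 1.943
endloop
endfacet
facet normal -0.739 -0.524 -0.422
outer loop
vertex 1.736 -4.743 0.46
vertex 1.116 -4.744 1.547
vertex 0.932 -3.821 0.723
endloop
endfacet
facet normal 0.275 -0.282 -0.919
outer loop
vertex 2.894 -4.319 0.677
vertex 1.736 -4.743 0.46
vertex 2.031 -3.558 0.185
endloop
endfacet
facet normal 0.989 0.109 -0.099
outer loop
vertex 2.988 -4.059 1.897
vertex 2.894 -4.319 0.677
vertex 2.804 -3.136 1.073
endloop
endfacet
facet normal 0.417 0.106 0.903
outer loop
vertex 1.889 -4.322 2.435
vertex 2.988 -4.059 1.897
vertex 2.184 -3.137 2.16
endloop
endfacet

endsolid
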